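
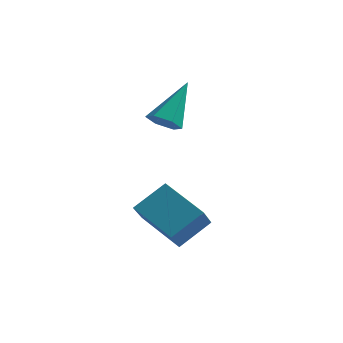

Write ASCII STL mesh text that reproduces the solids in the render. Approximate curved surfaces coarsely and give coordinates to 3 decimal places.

solid 
facet normal -0.562 -0.591 -0.579
outer loop
vertex 2.844 -3.237 -1.425
vertex 1.215 -2.489 -0.608
vertex 2.808 -2.212 -2.436
endloop
endfacet
facet normal 0.827 -0.380 -0.415
outer loop
vertex 3.685 -1.291 -1.532
vertex 2.844 -3.237 -1.425
vertex 2.808 -2.212 -2.436
endloop
endfacet
facet normal -0.562 -0.590 -0.579
outer loop
vertex 2.808 -2.212 -2.436
vertex 1.215 -2.489 -0.608
vertex 1.179 -1.463 -1.618
endloop
endfacet
facet normal -0.025 0.712 -0.702
outer loop
vertex 1.179 -1.463 -1.618
vertex 3.685 -1.291 -1.532
vertex 2.808 -2.212 -2.436
endloop
endfacet
facet normal 0.025 -0.712 0.702
outer loop
vertex 2.844 -3.237 -1.425
vertex 2.092 -1.568 0.296
vertex 1.215 -2.489 -0.608
endloop
endfacet
facet normal 0.826 -0.380 -0.415
outer loop
vertex 3.721 -2.317 -0.522
vertex 2.844 -3.237 -1.425
vertex 3.685 -1.291 -1.532
endloop
endfacet
facet normal 0.025 -0.712 0.702
outer loop
vertex 3.721 -2.317 -0.522
vertex 2.092 -1.568 0.296
vertex 2.844 -3.237 -1.425
endloop
endfacet
facet normal -0.827 0.380 0.415
outer loop
vertex 1.215 -2.489 -0.608
vertex 2.092 -1.568 0.296
vertex 1.179 -1.463 -1.618
endloop
endfacet
facet normal -0.025 0.712 -0.702
outer loop
vertex 2.056 -0.543 -0.715
vertex 3.685 -1.291 -1.532
vertex 1.179 -1.463 -1.618
endloop
endfacet
facet normal -0.826 0.380 0.415
outer loop
vertex 1.179 -1.463 -1.618
vertex 2.092 -1.568 0.296
vertex 2.056 -0.543 -0.715
endloop
endfacet
facet normal 0.562 0.590 0.580
outer loop
vertex 2.056 -0.543 -0.715
vertex 3.721 -2.317 -0.522
vertex 3.685 -1.291 -1.532
endloop
endfacet
facet normal 0.562 0.591 0.579
outer loop
vertex 2.092 -1.568 0.296
vertex 3.721 -2.317 -0.522
vertex 2.056 -0.543 -0.715
endloop
endfacet
facet normal -0.208 -0.678 -0.705
outer loop
vertex 1.611 0.658 2.298
vertex 1.137 1.121 1.992
vertex 1.836 1.124 1.783
endloop
endfacet
facet normal 0.949 -0.158 0.272
outer loop
vertex 1.611 0.658 2.298
vertex 1.836 1.124 1.783
vertex 1.583 2.579 3.508
endloop
endfacet
facet normal -0.208 -0.678 -0.705
outer loop
vertex 1.836 1.124 1.783
vertex 1.137 1.121 1.992
vertex 1.362 1.587 1.477
endloop
endfacet
facet normal 0.760 0.547 -0.350
outer loop
vertex 1.836 1.124 1.783
vertex 1.362 1.587 1.477
vertex 1.583 2.579 3.508
endloop
endfacet
facet normal -0.207 -0.679 -0.705
outer loop
vertex 1.362 1.587 1.477
vertex 1.137 1.121 1.992
vertex 0.662 1.584 1.686
endloop
endfacet
facet normal -0.130 0.896 -0.424
outer loop
vertex 1.362 1.587 1.477
vertex 0.662 1.584 1.686
vertex 1.583 2.579 3.508
endloop
endfacet
facet normal -0.208 -0.679 -0.704
outer loop
vertex 0.662 1.584 1.686
vertex 1.137 1.121 1.992
vertex 0.438 1.118 2.201
endloop
endfacet
facet normal -0.832 0.540 0.126
outer loop
vertex 0.662 1.584 1.686
vertex 0.438 1.118 2.201
vertex 1.583 2.579 3.508
endloop
endfacet
facet normal -0.208 -0.678 -0.705
outer loop
vertex 0.438 1.118 2.201
vertex 1.137 1.121 1.992
vertex 0.912 0.655 2.507
endloop
endfacet
facet normal -0.643 -0.165 0.748
outer loop
vertex 0.438 1.118 2.201
vertex 0.912 0.655 2.507
vertex 1.583 2.579 3.508
endloop
endfacet
facet normal -0.208 -0.678 -0.705
outer loop
vertex 0.912 0.655 2.507
vertex 1.137 1.121 1.992
vertex 1.611 0.658 2.298
endloop
endfacet
facet normal 0.248 -0.514 0.821
outer loop
vertex 0.912 0.655 2.507
vertex 1.611 0.658 2.298
vertex 1.583 2.579 3.508
endloop
endfacet

endsolid


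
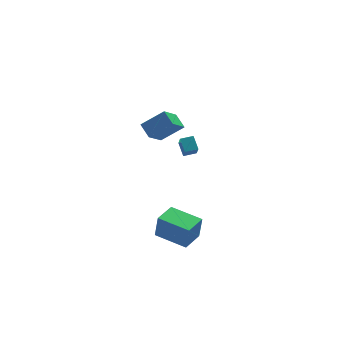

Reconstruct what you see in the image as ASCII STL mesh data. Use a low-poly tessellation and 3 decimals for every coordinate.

solid 
facet normal -0.559 -0.509 0.655
outer loop
vertex -0.466 -0.389 4.761
vertex -0.708 0.54 5.276
vertex -1.864 -0.181 3.729
endloop
endfacet
facet normal 0.222 -0.853 -0.473
outer loop
vertex -0.852 0.74 2.544
vertex -0.466 -0.389 4.761
vertex -1.864 -0.181 3.729
endloop
endfacet
facet normal -0.559 -0.509 0.655
outer loop
vertex -1.864 -0.181 3.729
vertex -0.708 0.54 5.276
vertex -2.106 0.749 4.245
endloop
endfacet
facet normal -0.799 0.119 -0.590
outer loop
vertex -2.106 0.749 4.245
vertex -0.852 0.74 2.544
vertex -1.864 -0.181 3.729
endloop
endfacet
facet normal 0.799 -0.119 0.590
outer loop
vertex -0.466 -0.389 4.761
vertex 0.304 1.461 4.091
vertex -0.708 0.54 5.276
endloop
endfacet
facet normal 0.221 -0.853 -0.473
outer loop
vertex 0.546 0.531 3.575
vertex -0.466 -0.389 4.761
vertex -0.852 0.74 2.544
endloop
endfacet
facet normal 0.799 -0.119 0.589
outer loop
vertex 0.546 0.531 3.575
vertex 0.304 1.461 4.091
vertex -0.466 -0.389 4.761
endloop
endfacet
facet normal -0.222 0.853 0.473
outer loop
vertex -0.708 0.54 5.276
vertex 0.304 1.461 4.091
vertex -2.106 0.749 4.245
endloop
endfacet
facet normal -0.799 0.119 -0.590
outer loop
vertex -1.094 1.669 3.059
vertex -0.852 0.74 2.544
vertex -2.106 0.749 4.245
endloop
endfacet
facet normal -0.222 0.853 0.472
outer loop
vertex -2.106 0.749 4.245
vertex 0.304 1.461 4.091
vertex -1.094 1.669 3.059
endloop
endfacet
facet normal 0.559 0.509 -0.655
outer loop
vertex -1.094 1.669 3.059
vertex 0.546 0.531 3.575
vertex -0.852 0.74 2.544
endloop
endfacet
facet normal 0.559 0.509 -0.655
outer loop
vertex 0.304 1.461 4.091
vertex 0.546 0.531 3.575
vertex -1.094 1.669 3.059
endloop
endfacet
facet normal -0.994 0.019 -0.103
outer loop
vertex 1.033 1.991 0.082
vertex 0.985 2.84 0.697
vertex 1.14 2.655 -0.826
endloop
endfacet
facet normal 0.047 -0.809 -0.586
outer loop
vertex 1.995 2.64 -0.737
vertex 1.033 1.991 0.082
vertex 1.14 2.655 -0.826
endloop
endfacet
facet normal -0.994 0.017 -0.103
outer loop
vertex 1.14 2.655 -0.826
vertex 0.985 2.84 0.697
vertex 1.091 3.504 -0.211
endloop
endfacet
facet normal 0.094 0.588 -0.804
outer loop
vertex 1.091 3.504 -0.211
vertex 1.995 2.64 -0.737
vertex 1.14 2.655 -0.826
endloop
endfacet
facet normal -0.094 -0.588 0.804
outer loop
vertex 1.033 1.991 0.082
vertex 1.84 2.825 0.786
vertex 0.985 2.84 0.697
endloop
endfacet
facet normal 0.047 -0.809 -0.586
outer loop
vertex 1.889 1.976 0.171
vertex 1.033 1.991 0.082
vertex 1.995 2.64 -0.737
endloop
endfacet
facet normal -0.094 -0.588 0.804
outer loop
vertex 1.889 1.976 0.171
vertex 1.84 2.825 0.786
vertex 1.033 1.991 0.082
endloop
endfacet
facet normal -0.047 0.809 0.586
outer loop
vertex 0.985 2.84 0.697
vertex 1.84 2.825 0.786
vertex 1.091 3.504 -0.211
endloop
endfacet
facet normal 0.094 0.588 -0.804
outer loop
vertex 1.947 3.489 -0.122
vertex 1.995 2.64 -0.737
vertex 1.091 3.504 -0.211
endloop
endfacet
facet normal -0.047 0.809 0.586
outer loop
vertex 1.091 3.504 -0.211
vertex 1.84 2.825 0.786
vertex 1.947 3.489 -0.122
endloop
endfacet
facet normal 0.995 -0.018 0.103
outer loop
vertex 1.947 3.489 -0.122
vertex 1.889 1.976 0.171
vertex 1.995 2.64 -0.737
endloop
endfacet
facet normal 0.994 -0.018 0.104
outer loop
vertex 1.84 2.825 0.786
vertex 1.889 1.976 0.171
vertex 1.947 3.489 -0.122
endloop
endfacet
facet normal -0.737 -0.674 0.053
outer loop
vertex -0.235 -2.964 -3.127
vertex -1.691 -1.356 -2.91
vertex -0.406 -2.903 -4.727
endloop
endfacet
facet normal 0.668 -0.738 -0.100
outer loop
vertex 0.751 -1.844 -4.81
vertex -0.235 -2.964 -3.127
vertex -0.406 -2.903 -4.727
endloop
endfacet
facet normal -0.737 -0.674 0.053
outer loop
vertex -0.406 -2.903 -4.727
vertex -1.691 -1.356 -2.91
vertex -1.862 -1.294 -4.51
endloop
endfacet
facet normal -0.106 0.038 -0.994
outer loop
vertex -1.862 -1.294 -4.51
vertex 0.751 -1.844 -4.81
vertex -0.406 -2.903 -4.727
endloop
endfacet
facet normal 0.106 -0.038 0.994
outer loop
vertex -0.235 -2.964 -3.127
vertex -0.534 -0.297 -2.993
vertex -1.691 -1.356 -2.91
endloop
endfacet
facet normal 0.668 -0.738 -0.100
outer loop
vertex 0.922 -1.906 -3.21
vertex -0.235 -2.964 -3.127
vertex 0.751 -1.844 -4.81
endloop
endfacet
facet normal 0.106 -0.038 0.994
outer loop
vertex 0.922 -1.906 -3.21
vertex -0.534 -0.297 -2.993
vertex -0.235 -2.964 -3.127
endloop
endfacet
facet normal -0.668 0.738 0.100
outer loop
vertex -1.691 -1.356 -2.91
vertex -0.534 -0.297 -2.993
vertex -1.862 -1.294 -4.51
endloop
endfacet
facet normal -0.106 0.038 -0.994
outer loop
vertex -0.705 -0.236 -4.593
vertex 0.751 -1.844 -4.81
vertex -1.862 -1.294 -4.51
endloop
endfacet
facet normal -0.668 0.738 0.099
outer loop
vertex -1.862 -1.294 -4.51
vertex -0.534 -0.297 -2.993
vertex -0.705 -0.236 -4.593
endloop
endfacet
facet normal 0.737 0.674 -0.053
outer loop
vertex -0.705 -0.236 -4.593
vertex 0.922 -1.906 -3.21
vertex 0.751 -1.844 -4.81
endloop
endfacet
facet normal 0.737 0.674 -0.053
outer loop
vertex -0.534 -0.297 -2.993
vertex 0.922 -1.906 -3.21
vertex -0.705 -0.236 -4.593
endloop
endfacet

endsolid


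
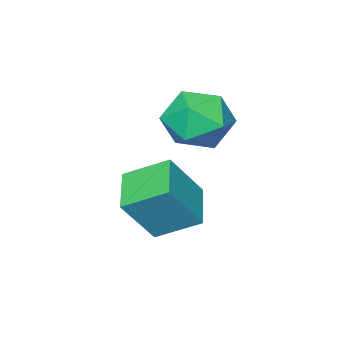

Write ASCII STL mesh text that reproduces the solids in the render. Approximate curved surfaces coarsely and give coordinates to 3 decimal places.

solid 
facet normal -0.886 0.218 0.409
outer loop
vertex -3.971 -3.215 -0.642
vertex -4.019 -4.359 -0.136
vertex -3.494 -3.416 0.498
endloop
endfacet
facet normal -0.484 0.805 0.344
outer loop
vertex -3.971 -3.215 -0.642
vertex -3.494 -3.416 0.498
vertex -2.879 -2.696 -0.32
endloop
endfacet
facet normal -0.318 0.883 -0.346
outer loop
vertex -3.971 -3.215 -0.642
vertex -2.879 -2.696 -0.32
vertex -3.023 -3.194 -1.459
endloop
endfacet
facet normal -0.617 0.345 -0.707
outer loop
vertex -3.971 -3.215 -0.642
vertex -3.023 -3.194 -1.459
vertex -3.728 -4.222 -1.345
endloop
endfacet
facet normal -0.968 -0.066 -0.241
outer loop
vertex -3.971 -3.215 -0.642
vertex -3.728 -4.222 -1.345
vertex -4.019 -4.359 -0.136
endloop
endfacet
facet normal 0.122 0.698 0.706
outer loop
vertex -2.879 -2.696 -0.32
vertex -3.494 -3.416 0.498
vertex -2.252 -3.518 0.385
endloop
endfacet
facet normal -0.529 -0.251 0.811
outer loop
vertex -3.494 -3.416 0.498
vertex -4.019 -4.359 -0.136
vertex -2.957 -4.546 0.499
endloop
endfacet
facet normal -0.662 -0.710 -0.240
outer loop
vertex -4.019 -4.359 -0.136
vertex -3.728 -4.222 -1.345
vertex -3.101 -5.044 -0.64
endloop
endfacet
facet normal -0.094 -0.046 -0.995
outer loop
vertex -3.728 -4.222 -1.345
vertex -3.023 -3.194 -1.459
vertex -2.486 -4.324 -1.458
endloop
endfacet
facet normal 0.390 0.824 -0.410
outer loop
vertex -3.023 -3.194 -1.459
vertex -2.879 -2.696 -0.32
vertex -1.961 -3.381 -0.824
endloop
endfacet
facet normal 0.617 -0.345 0.707
outer loop
vertex -2.009 -4.525 -0.318
vertex -2.252 -3.518 0.385
vertex -2.957 -4.546 0.499
endloop
endfacet
facet normal 0.318 -0.883 0.346
outer loop
vertex -2.009 -4.525 -0.318
vertex -2.957 -4.546 0.499
vertex -3.101 -5.044 -0.64
endloop
endfacet
facet normal 0.484 -0.805 -0.344
outer loop
vertex -2.009 -4.525 -0.318
vertex -3.101 -5.044 -0.64
vertex -2.486 -4.324 -1.458
endloop
endfacet
facet normal 0.886 -0.218 -0.409
outer loop
vertex -2.009 -4.525 -0.318
vertex -2.486 -4.324 -1.458
vertex -1.961 -3.381 -0.824
endloop
endfacet
facet normal 0.968 0.066 0.241
outer loop
vertex -2.009 -4.525 -0.318
vertex -1.961 -3.381 -0.824
vertex -2.252 -3.518 0.385
endloop
endfacet
facet normal 0.094 0.046 0.995
outer loop
vertex -2.957 -4.546 0.499
vertex -2.252 -3.518 0.385
vertex -3.494 -3.416 0.498
endloop
endfacet
facet normal -0.390 -0.824 0.410
outer loop
vertex -3.101 -5.044 -0.64
vertex -2.957 -4.546 0.499
vertex -4.019 -4.359 -0.136
endloop
endfacet
facet normal -0.122 -0.698 -0.706
outer loop
vertex -2.486 -4.324 -1.458
vertex -3.101 -5.044 -0.64
vertex -3.728 -4.222 -1.345
endloop
endfacet
facet normal 0.529 0.251 -0.811
outer loop
vertex -1.961 -3.381 -0.824
vertex -2.486 -4.324 -1.458
vertex -3.023 -3.194 -1.459
endloop
endfacet
facet normal 0.662 0.710 0.240
outer loop
vertex -2.252 -3.518 0.385
vertex -1.961 -3.381 -0.824
vertex -2.879 -2.696 -0.32
endloop
endfacet
facet normal -0.499 0.726 0.474
outer loop
vertex -1.568 -3.601 -1.575
vertex -0.474 -2.502 -2.107
vertex -2.648 -3.301 -3.17
endloop
endfacet
facet normal -0.667 -0.671 0.325
outer loop
vertex -1.826 -4.498 -3.953
vertex -1.568 -3.601 -1.575
vertex -2.648 -3.301 -3.17
endloop
endfacet
facet normal -0.499 0.726 0.474
outer loop
vertex -2.648 -3.301 -3.17
vertex -0.474 -2.502 -2.107
vertex -1.554 -2.201 -3.703
endloop
endfacet
facet normal -0.554 0.155 -0.818
outer loop
vertex -1.554 -2.201 -3.703
vertex -1.826 -4.498 -3.953
vertex -2.648 -3.301 -3.17
endloop
endfacet
facet normal 0.554 -0.155 0.818
outer loop
vertex -1.568 -3.601 -1.575
vertex 0.348 -3.699 -2.89
vertex -0.474 -2.502 -2.107
endloop
endfacet
facet normal -0.667 -0.670 0.325
outer loop
vertex -0.746 -4.799 -2.357
vertex -1.568 -3.601 -1.575
vertex -1.826 -4.498 -3.953
endloop
endfacet
facet normal 0.554 -0.154 0.818
outer loop
vertex -0.746 -4.799 -2.357
vertex 0.348 -3.699 -2.89
vertex -1.568 -3.601 -1.575
endloop
endfacet
facet normal 0.667 0.671 -0.325
outer loop
vertex -0.474 -2.502 -2.107
vertex 0.348 -3.699 -2.89
vertex -1.554 -2.201 -3.703
endloop
endfacet
facet normal -0.553 0.155 -0.818
outer loop
vertex -0.732 -3.399 -4.485
vertex -1.826 -4.498 -3.953
vertex -1.554 -2.201 -3.703
endloop
endfacet
facet normal 0.667 0.670 -0.326
outer loop
vertex -1.554 -2.201 -3.703
vertex 0.348 -3.699 -2.89
vertex -0.732 -3.399 -4.485
endloop
endfacet
facet normal 0.498 -0.726 -0.474
outer loop
vertex -0.732 -3.399 -4.485
vertex -0.746 -4.799 -2.357
vertex -1.826 -4.498 -3.953
endloop
endfacet
facet normal 0.499 -0.726 -0.474
outer loop
vertex 0.348 -3.699 -2.89
vertex -0.746 -4.799 -2.357
vertex -0.732 -3.399 -4.485
endloop
endfacet

endsolid


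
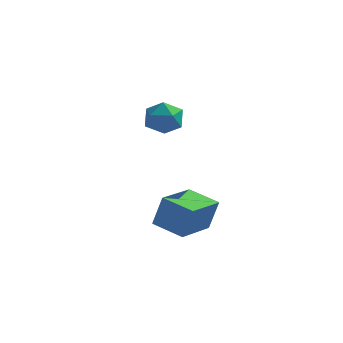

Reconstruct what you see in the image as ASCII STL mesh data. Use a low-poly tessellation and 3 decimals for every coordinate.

solid 
facet normal -0.941 0.256 0.220
outer loop
vertex 0.295 -3.651 -2.992
vertex 0.725 -1.814 -3.293
vertex -0.07 -3.794 -4.388
endloop
endfacet
facet normal -0.225 -0.962 0.157
outer loop
vertex 1.295 -4.166 -4.707
vertex 0.295 -3.651 -2.992
vertex -0.07 -3.794 -4.388
endloop
endfacet
facet normal -0.941 0.256 0.220
outer loop
vertex -0.07 -3.794 -4.388
vertex 0.725 -1.814 -3.293
vertex 0.36 -1.957 -4.689
endloop
endfacet
facet normal -0.252 -0.099 -0.963
outer loop
vertex 0.36 -1.957 -4.689
vertex 1.295 -4.166 -4.707
vertex -0.07 -3.794 -4.388
endloop
endfacet
facet normal 0.252 0.099 0.963
outer loop
vertex 0.295 -3.651 -2.992
vertex 2.09 -2.186 -3.612
vertex 0.725 -1.814 -3.293
endloop
endfacet
facet normal -0.225 -0.962 0.157
outer loop
vertex 1.66 -4.023 -3.311
vertex 0.295 -3.651 -2.992
vertex 1.295 -4.166 -4.707
endloop
endfacet
facet normal 0.252 0.099 0.963
outer loop
vertex 1.66 -4.023 -3.311
vertex 2.09 -2.186 -3.612
vertex 0.295 -3.651 -2.992
endloop
endfacet
facet normal 0.225 0.962 -0.157
outer loop
vertex 0.725 -1.814 -3.293
vertex 2.09 -2.186 -3.612
vertex 0.36 -1.957 -4.689
endloop
endfacet
facet normal -0.252 -0.099 -0.963
outer loop
vertex 1.725 -2.329 -5.008
vertex 1.295 -4.166 -4.707
vertex 0.36 -1.957 -4.689
endloop
endfacet
facet normal 0.225 0.962 -0.157
outer loop
vertex 0.36 -1.957 -4.689
vertex 2.09 -2.186 -3.612
vertex 1.725 -2.329 -5.008
endloop
endfacet
facet normal 0.941 -0.256 -0.220
outer loop
vertex 1.725 -2.329 -5.008
vertex 1.66 -4.023 -3.311
vertex 1.295 -4.166 -4.707
endloop
endfacet
facet normal 0.941 -0.256 -0.220
outer loop
vertex 2.09 -2.186 -3.612
vertex 1.66 -4.023 -3.311
vertex 1.725 -2.329 -5.008
endloop
endfacet
facet normal -0.972 0.104 -0.211
outer loop
vertex -2.221 2.255 -1.521
vertex -2.32 1.324 -1.525
vertex -2.441 1.804 -0.731
endloop
endfacet
facet normal -0.733 0.658 0.172
outer loop
vertex -2.221 2.255 -1.521
vertex -2.441 1.804 -0.731
vertex -1.814 2.498 -0.714
endloop
endfacet
facet normal -0.197 0.962 -0.190
outer loop
vertex -2.221 2.255 -1.521
vertex -1.814 2.498 -0.714
vertex -1.306 2.447 -1.499
endloop
endfacet
facet normal -0.106 0.596 -0.796
outer loop
vertex -2.221 2.255 -1.521
vertex -1.306 2.447 -1.499
vertex -1.619 1.722 -2.0
endloop
endfacet
facet normal -0.585 0.066 -0.808
outer loop
vertex -2.221 2.255 -1.521
vertex -1.619 1.722 -2.0
vertex -2.32 1.324 -1.525
endloop
endfacet
facet normal -0.469 0.405 0.785
outer loop
vertex -1.814 2.498 -0.714
vertex -2.441 1.804 -0.731
vertex -1.661 1.718 -0.22
endloop
endfacet
facet normal -0.855 -0.491 0.166
outer loop
vertex -2.441 1.804 -0.731
vertex -2.32 1.324 -1.525
vertex -1.974 0.993 -0.721
endloop
endfacet
facet normal -0.229 -0.553 -0.801
outer loop
vertex -2.32 1.324 -1.525
vertex -1.619 1.722 -2.0
vertex -1.466 0.942 -1.506
endloop
endfacet
facet normal 0.545 0.304 -0.781
outer loop
vertex -1.619 1.722 -2.0
vertex -1.306 2.447 -1.499
vertex -0.839 1.636 -1.489
endloop
endfacet
facet normal 0.397 0.896 0.198
outer loop
vertex -1.306 2.447 -1.499
vertex -1.814 2.498 -0.714
vertex -0.96 2.116 -0.695
endloop
endfacet
facet normal 0.106 -0.596 0.796
outer loop
vertex -1.059 1.185 -0.699
vertex -1.661 1.718 -0.22
vertex -1.974 0.993 -0.721
endloop
endfacet
facet normal 0.197 -0.962 0.190
outer loop
vertex -1.059 1.185 -0.699
vertex -1.974 0.993 -0.721
vertex -1.466 0.942 -1.506
endloop
endfacet
facet normal 0.733 -0.658 -0.172
outer loop
vertex -1.059 1.185 -0.699
vertex -1.466 0.942 -1.506
vertex -0.839 1.636 -1.489
endloop
endfacet
facet normal 0.972 -0.104 0.211
outer loop
vertex -1.059 1.185 -0.699
vertex -0.839 1.636 -1.489
vertex -0.96 2.116 -0.695
endloop
endfacet
facet normal 0.585 -0.066 0.808
outer loop
vertex -1.059 1.185 -0.699
vertex -0.96 2.116 -0.695
vertex -1.661 1.718 -0.22
endloop
endfacet
facet normal -0.545 -0.304 0.781
outer loop
vertex -1.974 0.993 -0.721
vertex -1.661 1.718 -0.22
vertex -2.441 1.804 -0.731
endloop
endfacet
facet normal -0.397 -0.896 -0.198
outer loop
vertex -1.466 0.942 -1.506
vertex -1.974 0.993 -0.721
vertex -2.32 1.324 -1.525
endloop
endfacet
facet normal 0.469 -0.405 -0.785
outer loop
vertex -0.839 1.636 -1.489
vertex -1.466 0.942 -1.506
vertex -1.619 1.722 -2.0
endloop
endfacet
facet normal 0.855 0.491 -0.166
outer loop
vertex -0.96 2.116 -0.695
vertex -0.839 1.636 -1.489
vertex -1.306 2.447 -1.499
endloop
endfacet
facet normal 0.229 0.553 0.801
outer loop
vertex -1.661 1.718 -0.22
vertex -0.96 2.116 -0.695
vertex -1.814 2.498 -0.714
endloop
endfacet

endsolid


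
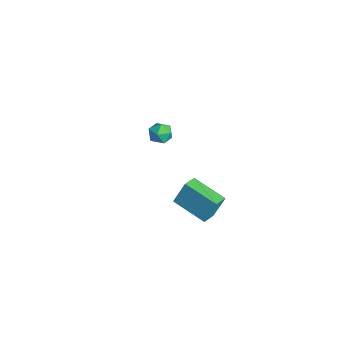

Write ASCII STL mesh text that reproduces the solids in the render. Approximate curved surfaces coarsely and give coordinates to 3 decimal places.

solid 
facet normal 0.133 0.655 0.744
outer loop
vertex -2.988 1.264 0.654
vertex -2.858 0.749 1.084
vertex -2.347 1.041 0.736
endloop
endfacet
facet normal 0.313 0.943 0.117
outer loop
vertex -2.988 1.264 0.654
vertex -2.347 1.041 0.736
vertex -2.578 1.195 0.111
endloop
endfacet
facet normal -0.257 0.915 -0.310
outer loop
vertex -2.988 1.264 0.654
vertex -2.578 1.195 0.111
vertex -3.232 0.999 0.074
endloop
endfacet
facet normal -0.790 0.611 0.053
outer loop
vertex -2.988 1.264 0.654
vertex -3.232 0.999 0.074
vertex -3.405 0.723 0.675
endloop
endfacet
facet normal -0.548 0.450 0.705
outer loop
vertex -2.988 1.264 0.654
vertex -3.405 0.723 0.675
vertex -2.858 0.749 1.084
endloop
endfacet
facet normal 0.825 0.537 -0.173
outer loop
vertex -2.578 1.195 0.111
vertex -2.347 1.041 0.736
vertex -2.195 0.637 0.205
endloop
endfacet
facet normal 0.534 0.070 0.843
outer loop
vertex -2.347 1.041 0.736
vertex -2.858 0.749 1.084
vertex -2.368 0.361 0.806
endloop
endfacet
facet normal -0.570 -0.260 0.779
outer loop
vertex -2.858 0.749 1.084
vertex -3.405 0.723 0.675
vertex -3.022 0.165 0.769
endloop
endfacet
facet normal -0.961 0.001 -0.276
outer loop
vertex -3.405 0.723 0.675
vertex -3.232 0.999 0.074
vertex -3.253 0.319 0.144
endloop
endfacet
facet normal -0.099 0.494 -0.864
outer loop
vertex -3.232 0.999 0.074
vertex -2.578 1.195 0.111
vertex -2.742 0.611 -0.204
endloop
endfacet
facet normal 0.790 -0.611 -0.053
outer loop
vertex -2.612 0.096 0.226
vertex -2.195 0.637 0.205
vertex -2.368 0.361 0.806
endloop
endfacet
facet normal 0.257 -0.915 0.310
outer loop
vertex -2.612 0.096 0.226
vertex -2.368 0.361 0.806
vertex -3.022 0.165 0.769
endloop
endfacet
facet normal -0.313 -0.943 -0.117
outer loop
vertex -2.612 0.096 0.226
vertex -3.022 0.165 0.769
vertex -3.253 0.319 0.144
endloop
endfacet
facet normal -0.133 -0.655 -0.744
outer loop
vertex -2.612 0.096 0.226
vertex -3.253 0.319 0.144
vertex -2.742 0.611 -0.204
endloop
endfacet
facet normal 0.548 -0.450 -0.705
outer loop
vertex -2.612 0.096 0.226
vertex -2.742 0.611 -0.204
vertex -2.195 0.637 0.205
endloop
endfacet
facet normal 0.961 -0.001 0.276
outer loop
vertex -2.368 0.361 0.806
vertex -2.195 0.637 0.205
vertex -2.347 1.041 0.736
endloop
endfacet
facet normal 0.099 -0.494 0.864
outer loop
vertex -3.022 0.165 0.769
vertex -2.368 0.361 0.806
vertex -2.858 0.749 1.084
endloop
endfacet
facet normal -0.825 -0.537 0.173
outer loop
vertex -3.253 0.319 0.144
vertex -3.022 0.165 0.769
vertex -3.405 0.723 0.675
endloop
endfacet
facet normal -0.534 -0.070 -0.843
outer loop
vertex -2.742 0.611 -0.204
vertex -3.253 0.319 0.144
vertex -3.232 0.999 0.074
endloop
endfacet
facet normal 0.570 0.260 -0.779
outer loop
vertex -2.195 0.637 0.205
vertex -2.742 0.611 -0.204
vertex -2.578 1.195 0.111
endloop
endfacet
facet normal -0.584 0.744 -0.326
outer loop
vertex 2.413 0.274 1.904
vertex 3.872 1.195 1.392
vertex 2.355 -0.281 0.741
endloop
endfacet
facet normal -0.811 -0.511 0.284
outer loop
vertex 2.868 -0.935 1.028
vertex 2.413 0.274 1.904
vertex 2.355 -0.281 0.741
endloop
endfacet
facet normal -0.584 0.744 -0.326
outer loop
vertex 2.355 -0.281 0.741
vertex 3.872 1.195 1.392
vertex 3.814 0.64 0.229
endloop
endfacet
facet normal -0.045 -0.431 -0.901
outer loop
vertex 3.814 0.64 0.229
vertex 2.868 -0.935 1.028
vertex 2.355 -0.281 0.741
endloop
endfacet
facet normal 0.045 0.431 0.901
outer loop
vertex 2.413 0.274 1.904
vertex 4.385 0.541 1.679
vertex 3.872 1.195 1.392
endloop
endfacet
facet normal -0.811 -0.511 0.284
outer loop
vertex 2.926 -0.38 2.191
vertex 2.413 0.274 1.904
vertex 2.868 -0.935 1.028
endloop
endfacet
facet normal 0.045 0.431 0.901
outer loop
vertex 2.926 -0.38 2.191
vertex 4.385 0.541 1.679
vertex 2.413 0.274 1.904
endloop
endfacet
facet normal 0.811 0.511 -0.284
outer loop
vertex 3.872 1.195 1.392
vertex 4.385 0.541 1.679
vertex 3.814 0.64 0.229
endloop
endfacet
facet normal -0.045 -0.431 -0.901
outer loop
vertex 4.327 -0.014 0.516
vertex 2.868 -0.935 1.028
vertex 3.814 0.64 0.229
endloop
endfacet
facet normal 0.811 0.511 -0.284
outer loop
vertex 3.814 0.64 0.229
vertex 4.385 0.541 1.679
vertex 4.327 -0.014 0.516
endloop
endfacet
facet normal 0.584 -0.744 0.326
outer loop
vertex 4.327 -0.014 0.516
vertex 2.926 -0.38 2.191
vertex 2.868 -0.935 1.028
endloop
endfacet
facet normal 0.584 -0.744 0.326
outer loop
vertex 4.385 0.541 1.679
vertex 2.926 -0.38 2.191
vertex 4.327 -0.014 0.516
endloop
endfacet

endsolid


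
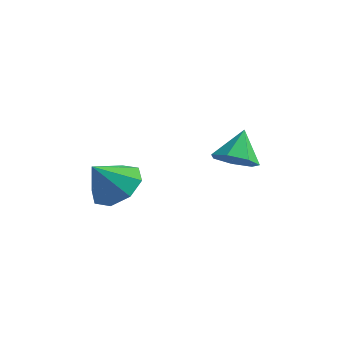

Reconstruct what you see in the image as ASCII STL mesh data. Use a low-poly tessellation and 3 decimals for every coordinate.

solid 
facet normal 0.357 0.500 -0.789
outer loop
vertex -1.138 -2.895 0.31
vertex -1.862 -2.395 0.299
vertex -1.075 -2.342 0.689
endloop
endfacet
facet normal 0.575 -0.506 0.643
outer loop
vertex -1.138 -2.895 0.31
vertex -1.075 -2.342 0.689
vertex -2.298 -3.005 1.261
endloop
endfacet
facet normal 0.357 0.500 -0.789
outer loop
vertex -1.075 -2.342 0.689
vertex -1.862 -2.395 0.299
vertex -1.473 -1.82 0.84
endloop
endfacet
facet normal 0.404 0.044 0.914
outer loop
vertex -1.075 -2.342 0.689
vertex -1.473 -1.82 0.84
vertex -2.298 -3.005 1.261
endloop
endfacet
facet normal 0.358 0.500 -0.789
outer loop
vertex -1.473 -1.82 0.84
vertex -1.862 -2.395 0.299
vertex -2.099 -1.635 0.673
endloop
endfacet
facet normal -0.122 0.406 0.906
outer loop
vertex -1.473 -1.82 0.84
vertex -2.099 -1.635 0.673
vertex -2.298 -3.005 1.261
endloop
endfacet
facet normal 0.358 0.500 -0.789
outer loop
vertex -2.099 -1.635 0.673
vertex -1.862 -2.395 0.299
vertex -2.586 -1.895 0.287
endloop
endfacet
facet normal -0.690 0.368 0.623
outer loop
vertex -2.099 -1.635 0.673
vertex -2.586 -1.895 0.287
vertex -2.298 -3.005 1.261
endloop
endfacet
facet normal 0.358 0.500 -0.789
outer loop
vertex -2.586 -1.895 0.287
vertex -1.862 -2.395 0.299
vertex -2.649 -2.448 -0.092
endloop
endfacet
facet normal -0.971 -0.048 0.232
outer loop
vertex -2.586 -1.895 0.287
vertex -2.649 -2.448 -0.092
vertex -2.298 -3.005 1.261
endloop
endfacet
facet normal 0.358 0.500 -0.788
outer loop
vertex -2.649 -2.448 -0.092
vertex -1.862 -2.395 0.299
vertex -2.25 -2.97 -0.242
endloop
endfacet
facet normal -0.799 -0.600 -0.039
outer loop
vertex -2.649 -2.448 -0.092
vertex -2.25 -2.97 -0.242
vertex -2.298 -3.005 1.261
endloop
endfacet
facet normal 0.358 0.500 -0.788
outer loop
vertex -2.25 -2.97 -0.242
vertex -1.862 -2.395 0.299
vertex -1.624 -3.155 -0.075
endloop
endfacet
facet normal -0.276 -0.961 -0.031
outer loop
vertex -2.25 -2.97 -0.242
vertex -1.624 -3.155 -0.075
vertex -2.298 -3.005 1.261
endloop
endfacet
facet normal 0.357 0.500 -0.789
outer loop
vertex -1.624 -3.155 -0.075
vertex -1.862 -2.395 0.299
vertex -1.138 -2.895 0.31
endloop
endfacet
facet normal 0.294 -0.922 0.252
outer loop
vertex -1.624 -3.155 -0.075
vertex -1.138 -2.895 0.31
vertex -2.298 -3.005 1.261
endloop
endfacet
facet normal 0.072 -0.664 -0.744
outer loop
vertex 0.84 0.543 0.597
vertex 0.243 0.852 0.263
vertex 0.968 1.025 0.179
endloop
endfacet
facet normal 0.817 0.239 0.525
outer loop
vertex 0.84 0.543 0.597
vertex 0.968 1.025 0.179
vertex 0.157 1.648 1.157
endloop
endfacet
facet normal 0.072 -0.664 -0.745
outer loop
vertex 0.968 1.025 0.179
vertex 0.243 0.852 0.263
vertex 0.551 1.377 -0.175
endloop
endfacet
facet normal 0.630 0.776 0.029
outer loop
vertex 0.968 1.025 0.179
vertex 0.551 1.377 -0.175
vertex 0.157 1.648 1.157
endloop
endfacet
facet normal 0.073 -0.664 -0.744
outer loop
vertex 0.551 1.377 -0.175
vertex 0.243 0.852 0.263
vertex -0.098 1.333 -0.199
endloop
endfacet
facet normal -0.058 0.975 -0.216
outer loop
vertex 0.551 1.377 -0.175
vertex -0.098 1.333 -0.199
vertex 0.157 1.648 1.157
endloop
endfacet
facet normal 0.072 -0.664 -0.744
outer loop
vertex -0.098 1.333 -0.199
vertex 0.243 0.852 0.263
vertex -0.49 0.927 0.125
endloop
endfacet
facet normal -0.728 0.685 -0.022
outer loop
vertex -0.098 1.333 -0.199
vertex -0.49 0.927 0.125
vertex 0.157 1.648 1.157
endloop
endfacet
facet normal 0.072 -0.664 -0.744
outer loop
vertex -0.49 0.927 0.125
vertex 0.243 0.852 0.263
vertex -0.33 0.464 0.554
endloop
endfacet
facet normal -0.878 0.125 0.463
outer loop
vertex -0.49 0.927 0.125
vertex -0.33 0.464 0.554
vertex 0.157 1.648 1.157
endloop
endfacet
facet normal 0.072 -0.664 -0.744
outer loop
vertex -0.33 0.464 0.554
vertex 0.243 0.852 0.263
vertex 0.262 0.293 0.764
endloop
endfacet
facet normal -0.392 -0.284 0.875
outer loop
vertex -0.33 0.464 0.554
vertex 0.262 0.293 0.764
vertex 0.157 1.648 1.157
endloop
endfacet
facet normal 0.072 -0.664 -0.744
outer loop
vertex 0.262 0.293 0.764
vertex 0.243 0.852 0.263
vertex 0.84 0.543 0.597
endloop
endfacet
facet normal 0.362 -0.234 0.902
outer loop
vertex 0.262 0.293 0.764
vertex 0.84 0.543 0.597
vertex 0.157 1.648 1.157
endloop
endfacet

endsolid


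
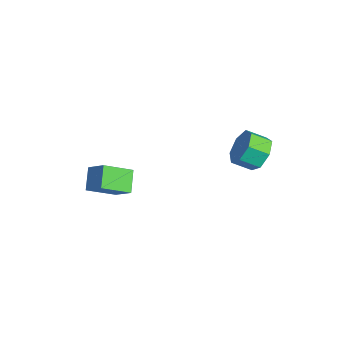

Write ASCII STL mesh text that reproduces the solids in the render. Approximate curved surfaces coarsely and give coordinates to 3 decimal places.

solid 
facet normal -0.676 -0.421 -0.605
outer loop
vertex -3.398 -4.062 -3.959
vertex -4.43 -3.661 -3.086
vertex -3.562 -2.46 -4.889
endloop
endfacet
facet normal 0.732 -0.284 -0.619
outer loop
vertex -2.63 -1.879 -4.054
vertex -3.398 -4.062 -3.959
vertex -3.562 -2.46 -4.889
endloop
endfacet
facet normal -0.675 -0.421 -0.606
outer loop
vertex -3.562 -2.46 -4.889
vertex -4.43 -3.661 -3.086
vertex -4.594 -2.059 -4.017
endloop
endfacet
facet normal -0.088 0.861 -0.501
outer loop
vertex -4.594 -2.059 -4.017
vertex -2.63 -1.879 -4.054
vertex -3.562 -2.46 -4.889
endloop
endfacet
facet normal 0.089 -0.861 0.500
outer loop
vertex -3.398 -4.062 -3.959
vertex -3.498 -3.08 -2.251
vertex -4.43 -3.661 -3.086
endloop
endfacet
facet normal 0.732 -0.285 -0.619
outer loop
vertex -2.466 -3.481 -3.123
vertex -3.398 -4.062 -3.959
vertex -2.63 -1.879 -4.054
endloop
endfacet
facet normal 0.088 -0.861 0.500
outer loop
vertex -2.466 -3.481 -3.123
vertex -3.498 -3.08 -2.251
vertex -3.398 -4.062 -3.959
endloop
endfacet
facet normal -0.732 0.285 0.619
outer loop
vertex -4.43 -3.661 -3.086
vertex -3.498 -3.08 -2.251
vertex -4.594 -2.059 -4.017
endloop
endfacet
facet normal -0.088 0.861 -0.500
outer loop
vertex -3.662 -1.478 -3.181
vertex -2.63 -1.879 -4.054
vertex -4.594 -2.059 -4.017
endloop
endfacet
facet normal -0.732 0.284 0.619
outer loop
vertex -4.594 -2.059 -4.017
vertex -3.498 -3.08 -2.251
vertex -3.662 -1.478 -3.181
endloop
endfacet
facet normal 0.676 0.421 0.605
outer loop
vertex -3.662 -1.478 -3.181
vertex -2.466 -3.481 -3.123
vertex -2.63 -1.879 -4.054
endloop
endfacet
facet normal 0.675 0.421 0.606
outer loop
vertex -3.498 -3.08 -2.251
vertex -2.466 -3.481 -3.123
vertex -3.662 -1.478 -3.181
endloop
endfacet
facet normal 0.234 0.832 -0.504
outer loop
vertex 1.38 3.188 0.032
vertex 0.988 3.771 0.813
vertex 1.969 3.419 0.687
endloop
endfacet
facet normal 0.726 -0.494 -0.479
outer loop
vertex 1.38 3.188 0.032
vertex 1.969 3.419 0.687
vertex 1.104 2.206 0.627
endloop
endfacet
facet normal 0.726 -0.494 -0.478
outer loop
vertex 1.104 2.206 0.627
vertex 1.969 3.419 0.687
vertex 1.693 2.438 1.282
endloop
endfacet
facet normal -0.233 -0.831 0.504
outer loop
vertex 1.104 2.206 0.627
vertex 1.693 2.438 1.282
vertex 0.712 2.789 1.407
endloop
endfacet
facet normal 0.234 0.832 -0.504
outer loop
vertex 1.969 3.419 0.687
vertex 0.988 3.771 0.813
vertex 1.82 3.915 1.437
endloop
endfacet
facet normal 0.958 -0.110 0.263
outer loop
vertex 1.969 3.419 0.687
vertex 1.82 3.915 1.437
vertex 1.693 2.438 1.282
endloop
endfacet
facet normal 0.958 -0.110 0.264
outer loop
vertex 1.693 2.438 1.282
vertex 1.82 3.915 1.437
vertex 1.544 2.934 2.031
endloop
endfacet
facet normal -0.233 -0.831 0.504
outer loop
vertex 1.693 2.438 1.282
vertex 1.544 2.934 2.031
vertex 0.712 2.789 1.407
endloop
endfacet
facet normal 0.234 0.832 -0.504
outer loop
vertex 1.82 3.915 1.437
vertex 0.988 3.771 0.813
vertex 1.044 4.302 1.716
endloop
endfacet
facet normal 0.469 0.357 0.808
outer loop
vertex 1.82 3.915 1.437
vertex 1.044 4.302 1.716
vertex 1.544 2.934 2.031
endloop
endfacet
facet normal 0.470 0.358 0.807
outer loop
vertex 1.544 2.934 2.031
vertex 1.044 4.302 1.716
vertex 0.768 3.321 2.311
endloop
endfacet
facet normal -0.233 -0.832 0.504
outer loop
vertex 1.544 2.934 2.031
vertex 0.768 3.321 2.311
vertex 0.712 2.789 1.407
endloop
endfacet
facet normal 0.234 0.832 -0.504
outer loop
vertex 1.044 4.302 1.716
vertex 0.988 3.771 0.813
vertex 0.226 4.289 1.315
endloop
endfacet
facet normal -0.373 0.556 0.743
outer loop
vertex 1.044 4.302 1.716
vertex 0.226 4.289 1.315
vertex 0.768 3.321 2.311
endloop
endfacet
facet normal -0.373 0.556 0.743
outer loop
vertex 0.768 3.321 2.311
vertex 0.226 4.289 1.315
vertex -0.05 3.308 1.91
endloop
endfacet
facet normal -0.234 -0.832 0.504
outer loop
vertex 0.768 3.321 2.311
vertex -0.05 3.308 1.91
vertex 0.712 2.789 1.407
endloop
endfacet
facet normal 0.234 0.832 -0.504
outer loop
vertex 0.226 4.289 1.315
vertex 0.988 3.771 0.813
vertex -0.018 3.886 0.536
endloop
endfacet
facet normal -0.935 0.335 0.119
outer loop
vertex 0.226 4.289 1.315
vertex -0.018 3.886 0.536
vertex -0.05 3.308 1.91
endloop
endfacet
facet normal -0.935 0.335 0.119
outer loop
vertex -0.05 3.308 1.91
vertex -0.018 3.886 0.536
vertex -0.294 2.904 1.13
endloop
endfacet
facet normal -0.234 -0.832 0.504
outer loop
vertex -0.05 3.308 1.91
vertex -0.294 2.904 1.13
vertex 0.712 2.789 1.407
endloop
endfacet
facet normal 0.234 0.831 -0.505
outer loop
vertex -0.018 3.886 0.536
vertex 0.988 3.771 0.813
vertex 0.495 3.395 -0.035
endloop
endfacet
facet normal -0.792 -0.137 -0.594
outer loop
vertex -0.018 3.886 0.536
vertex 0.495 3.395 -0.035
vertex -0.294 2.904 1.13
endloop
endfacet
facet normal -0.792 -0.137 -0.594
outer loop
vertex -0.294 2.904 1.13
vertex 0.495 3.395 -0.035
vertex 0.219 2.414 0.559
endloop
endfacet
facet normal -0.234 -0.832 0.504
outer loop
vertex -0.294 2.904 1.13
vertex 0.219 2.414 0.559
vertex 0.712 2.789 1.407
endloop
endfacet
facet normal 0.233 0.832 -0.504
outer loop
vertex 0.495 3.395 -0.035
vertex 0.988 3.771 0.813
vertex 1.38 3.188 0.032
endloop
endfacet
facet normal -0.053 -0.506 -0.861
outer loop
vertex 0.495 3.395 -0.035
vertex 1.38 3.188 0.032
vertex 0.219 2.414 0.559
endloop
endfacet
facet normal -0.053 -0.507 -0.861
outer loop
vertex 0.219 2.414 0.559
vertex 1.38 3.188 0.032
vertex 1.104 2.206 0.627
endloop
endfacet
facet normal -0.234 -0.831 0.504
outer loop
vertex 0.219 2.414 0.559
vertex 1.104 2.206 0.627
vertex 0.712 2.789 1.407
endloop
endfacet

endsolid


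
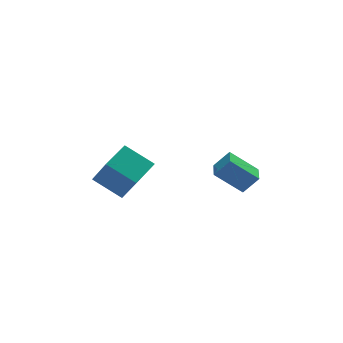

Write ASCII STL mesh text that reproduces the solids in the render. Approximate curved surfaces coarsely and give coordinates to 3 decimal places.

solid 
facet normal -0.705 0.301 0.642
outer loop
vertex 1.766 -1.677 -1.42
vertex 2.219 -0.399 -1.521
vertex 0.921 -1.459 -2.45
endloop
endfacet
facet normal -0.333 -0.940 0.074
outer loop
vertex 2.381 -2.081 -3.779
vertex 1.766 -1.677 -1.42
vertex 0.921 -1.459 -2.45
endloop
endfacet
facet normal -0.705 0.301 0.642
outer loop
vertex 0.921 -1.459 -2.45
vertex 2.219 -0.399 -1.521
vertex 1.374 -0.181 -2.551
endloop
endfacet
facet normal -0.626 0.162 -0.763
outer loop
vertex 1.374 -0.181 -2.551
vertex 2.381 -2.081 -3.779
vertex 0.921 -1.459 -2.45
endloop
endfacet
facet normal 0.626 -0.162 0.763
outer loop
vertex 1.766 -1.677 -1.42
vertex 3.679 -1.021 -2.85
vertex 2.219 -0.399 -1.521
endloop
endfacet
facet normal -0.333 -0.940 0.074
outer loop
vertex 3.226 -2.299 -2.749
vertex 1.766 -1.677 -1.42
vertex 2.381 -2.081 -3.779
endloop
endfacet
facet normal 0.626 -0.162 0.763
outer loop
vertex 3.226 -2.299 -2.749
vertex 3.679 -1.021 -2.85
vertex 1.766 -1.677 -1.42
endloop
endfacet
facet normal 0.333 0.940 -0.074
outer loop
vertex 2.219 -0.399 -1.521
vertex 3.679 -1.021 -2.85
vertex 1.374 -0.181 -2.551
endloop
endfacet
facet normal -0.626 0.162 -0.763
outer loop
vertex 2.834 -0.803 -3.88
vertex 2.381 -2.081 -3.779
vertex 1.374 -0.181 -2.551
endloop
endfacet
facet normal 0.333 0.940 -0.074
outer loop
vertex 1.374 -0.181 -2.551
vertex 3.679 -1.021 -2.85
vertex 2.834 -0.803 -3.88
endloop
endfacet
facet normal 0.705 -0.301 -0.642
outer loop
vertex 2.834 -0.803 -3.88
vertex 3.226 -2.299 -2.749
vertex 2.381 -2.081 -3.779
endloop
endfacet
facet normal 0.705 -0.301 -0.642
outer loop
vertex 3.679 -1.021 -2.85
vertex 3.226 -2.299 -2.749
vertex 2.834 -0.803 -3.88
endloop
endfacet
facet normal -0.647 0.557 0.521
outer loop
vertex -4.959 -0.877 -0.769
vertex -3.512 0.381 -0.317
vertex -5.401 0.27 -2.545
endloop
endfacet
facet normal -0.735 -0.638 -0.229
outer loop
vertex -4.088 -0.861 -3.603
vertex -4.959 -0.877 -0.769
vertex -5.401 0.27 -2.545
endloop
endfacet
facet normal -0.647 0.557 0.521
outer loop
vertex -5.401 0.27 -2.545
vertex -3.512 0.381 -0.317
vertex -3.954 1.528 -2.093
endloop
endfacet
facet normal -0.205 0.531 -0.822
outer loop
vertex -3.954 1.528 -2.093
vertex -4.088 -0.861 -3.603
vertex -5.401 0.27 -2.545
endloop
endfacet
facet normal 0.205 -0.531 0.822
outer loop
vertex -4.959 -0.877 -0.769
vertex -2.199 -0.75 -1.375
vertex -3.512 0.381 -0.317
endloop
endfacet
facet normal -0.735 -0.638 -0.229
outer loop
vertex -3.646 -2.008 -1.827
vertex -4.959 -0.877 -0.769
vertex -4.088 -0.861 -3.603
endloop
endfacet
facet normal 0.205 -0.531 0.822
outer loop
vertex -3.646 -2.008 -1.827
vertex -2.199 -0.75 -1.375
vertex -4.959 -0.877 -0.769
endloop
endfacet
facet normal 0.735 0.638 0.229
outer loop
vertex -3.512 0.381 -0.317
vertex -2.199 -0.75 -1.375
vertex -3.954 1.528 -2.093
endloop
endfacet
facet normal -0.205 0.531 -0.822
outer loop
vertex -2.641 0.397 -3.151
vertex -4.088 -0.861 -3.603
vertex -3.954 1.528 -2.093
endloop
endfacet
facet normal 0.735 0.638 0.229
outer loop
vertex -3.954 1.528 -2.093
vertex -2.199 -0.75 -1.375
vertex -2.641 0.397 -3.151
endloop
endfacet
facet normal 0.647 -0.557 -0.521
outer loop
vertex -2.641 0.397 -3.151
vertex -3.646 -2.008 -1.827
vertex -4.088 -0.861 -3.603
endloop
endfacet
facet normal 0.647 -0.557 -0.521
outer loop
vertex -2.199 -0.75 -1.375
vertex -3.646 -2.008 -1.827
vertex -2.641 0.397 -3.151
endloop
endfacet

endsolid


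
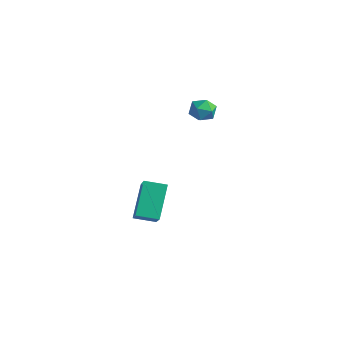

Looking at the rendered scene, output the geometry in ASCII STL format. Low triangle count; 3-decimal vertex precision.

solid 
facet normal -0.715 0.648 -0.261
outer loop
vertex -0.432 2.877 1.856
vertex -0.917 2.415 2.037
vertex -0.677 2.868 2.505
endloop
endfacet
facet normal -0.131 0.991 -0.036
outer loop
vertex -0.432 2.877 1.856
vertex -0.677 2.868 2.505
vertex 0.002 2.954 2.392
endloop
endfacet
facet normal 0.415 0.791 -0.450
outer loop
vertex -0.432 2.877 1.856
vertex 0.002 2.954 2.392
vertex 0.183 2.554 1.855
endloop
endfacet
facet normal 0.169 0.325 -0.930
outer loop
vertex -0.432 2.877 1.856
vertex 0.183 2.554 1.855
vertex -0.385 2.22 1.635
endloop
endfacet
facet normal -0.529 0.236 -0.815
outer loop
vertex -0.432 2.877 1.856
vertex -0.385 2.22 1.635
vertex -0.917 2.415 2.037
endloop
endfacet
facet normal 0.006 0.777 0.630
outer loop
vertex 0.002 2.954 2.392
vertex -0.677 2.868 2.505
vertex -0.215 2.54 2.905
endloop
endfacet
facet normal -0.938 0.222 0.266
outer loop
vertex -0.677 2.868 2.505
vertex -0.917 2.415 2.037
vertex -0.783 2.206 2.685
endloop
endfacet
facet normal -0.638 -0.445 -0.629
outer loop
vertex -0.917 2.415 2.037
vertex -0.385 2.22 1.635
vertex -0.602 1.806 2.148
endloop
endfacet
facet normal 0.493 -0.301 -0.816
outer loop
vertex -0.385 2.22 1.635
vertex 0.183 2.554 1.855
vertex 0.077 1.892 2.035
endloop
endfacet
facet normal 0.890 0.454 -0.038
outer loop
vertex 0.183 2.554 1.855
vertex 0.002 2.954 2.392
vertex 0.317 2.345 2.503
endloop
endfacet
facet normal -0.169 -0.325 0.930
outer loop
vertex -0.168 1.883 2.684
vertex -0.215 2.54 2.905
vertex -0.783 2.206 2.685
endloop
endfacet
facet normal -0.415 -0.791 0.450
outer loop
vertex -0.168 1.883 2.684
vertex -0.783 2.206 2.685
vertex -0.602 1.806 2.148
endloop
endfacet
facet normal 0.131 -0.991 0.036
outer loop
vertex -0.168 1.883 2.684
vertex -0.602 1.806 2.148
vertex 0.077 1.892 2.035
endloop
endfacet
facet normal 0.715 -0.648 0.261
outer loop
vertex -0.168 1.883 2.684
vertex 0.077 1.892 2.035
vertex 0.317 2.345 2.503
endloop
endfacet
facet normal 0.529 -0.236 0.815
outer loop
vertex -0.168 1.883 2.684
vertex 0.317 2.345 2.503
vertex -0.215 2.54 2.905
endloop
endfacet
facet normal -0.493 0.301 0.816
outer loop
vertex -0.783 2.206 2.685
vertex -0.215 2.54 2.905
vertex -0.677 2.868 2.505
endloop
endfacet
facet normal -0.890 -0.454 0.038
outer loop
vertex -0.602 1.806 2.148
vertex -0.783 2.206 2.685
vertex -0.917 2.415 2.037
endloop
endfacet
facet normal -0.006 -0.777 -0.630
outer loop
vertex 0.077 1.892 2.035
vertex -0.602 1.806 2.148
vertex -0.385 2.22 1.635
endloop
endfacet
facet normal 0.938 -0.222 -0.266
outer loop
vertex 0.317 2.345 2.503
vertex 0.077 1.892 2.035
vertex 0.183 2.554 1.855
endloop
endfacet
facet normal 0.638 0.445 0.629
outer loop
vertex -0.215 2.54 2.905
vertex 0.317 2.345 2.503
vertex 0.002 2.954 2.392
endloop
endfacet
facet normal -0.358 0.607 0.710
outer loop
vertex 1.836 -3.197 1.651
vertex 2.584 -2.531 1.459
vertex 0.594 -2.223 0.191
endloop
endfacet
facet normal -0.733 -0.653 0.188
outer loop
vertex 1.236 -3.309 -1.079
vertex 1.836 -3.197 1.651
vertex 0.594 -2.223 0.191
endloop
endfacet
facet normal -0.358 0.607 0.710
outer loop
vertex 0.594 -2.223 0.191
vertex 2.584 -2.531 1.459
vertex 1.342 -1.557 -0.001
endloop
endfacet
facet normal -0.578 0.453 -0.679
outer loop
vertex 1.342 -1.557 -0.001
vertex 1.236 -3.309 -1.079
vertex 0.594 -2.223 0.191
endloop
endfacet
facet normal 0.578 -0.453 0.679
outer loop
vertex 1.836 -3.197 1.651
vertex 3.226 -3.617 0.189
vertex 2.584 -2.531 1.459
endloop
endfacet
facet normal -0.733 -0.653 0.188
outer loop
vertex 2.478 -4.283 0.381
vertex 1.836 -3.197 1.651
vertex 1.236 -3.309 -1.079
endloop
endfacet
facet normal 0.578 -0.453 0.679
outer loop
vertex 2.478 -4.283 0.381
vertex 3.226 -3.617 0.189
vertex 1.836 -3.197 1.651
endloop
endfacet
facet normal 0.733 0.653 -0.188
outer loop
vertex 2.584 -2.531 1.459
vertex 3.226 -3.617 0.189
vertex 1.342 -1.557 -0.001
endloop
endfacet
facet normal -0.578 0.453 -0.679
outer loop
vertex 1.984 -2.643 -1.271
vertex 1.236 -3.309 -1.079
vertex 1.342 -1.557 -0.001
endloop
endfacet
facet normal 0.733 0.653 -0.188
outer loop
vertex 1.342 -1.557 -0.001
vertex 3.226 -3.617 0.189
vertex 1.984 -2.643 -1.271
endloop
endfacet
facet normal 0.358 -0.607 -0.710
outer loop
vertex 1.984 -2.643 -1.271
vertex 2.478 -4.283 0.381
vertex 1.236 -3.309 -1.079
endloop
endfacet
facet normal 0.358 -0.607 -0.710
outer loop
vertex 3.226 -3.617 0.189
vertex 2.478 -4.283 0.381
vertex 1.984 -2.643 -1.271
endloop
endfacet

endsolid


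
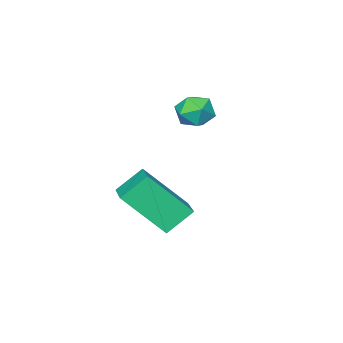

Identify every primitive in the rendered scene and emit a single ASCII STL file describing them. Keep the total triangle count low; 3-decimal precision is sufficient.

solid 
facet normal -0.568 -0.783 -0.253
outer loop
vertex -0.037 2.06 1.359
vertex -0.905 3.138 -0.028
vertex 0.761 1.726 0.601
endloop
endfacet
facet normal 0.443 -0.550 0.708
outer loop
vertex 1.585 2.862 0.968
vertex -0.037 2.06 1.359
vertex 0.761 1.726 0.601
endloop
endfacet
facet normal -0.568 -0.783 -0.254
outer loop
vertex 0.761 1.726 0.601
vertex -0.905 3.138 -0.028
vertex -0.107 2.805 -0.786
endloop
endfacet
facet normal 0.693 -0.290 -0.660
outer loop
vertex -0.107 2.805 -0.786
vertex 1.585 2.862 0.968
vertex 0.761 1.726 0.601
endloop
endfacet
facet normal -0.694 0.290 0.659
outer loop
vertex -0.037 2.06 1.359
vertex -0.081 4.274 0.339
vertex -0.905 3.138 -0.028
endloop
endfacet
facet normal 0.443 -0.550 0.708
outer loop
vertex 0.787 3.195 1.726
vertex -0.037 2.06 1.359
vertex 1.585 2.862 0.968
endloop
endfacet
facet normal -0.693 0.290 0.660
outer loop
vertex 0.787 3.195 1.726
vertex -0.081 4.274 0.339
vertex -0.037 2.06 1.359
endloop
endfacet
facet normal -0.443 0.550 -0.708
outer loop
vertex -0.905 3.138 -0.028
vertex -0.081 4.274 0.339
vertex -0.107 2.805 -0.786
endloop
endfacet
facet normal 0.693 -0.290 -0.659
outer loop
vertex 0.717 3.94 -0.419
vertex 1.585 2.862 0.968
vertex -0.107 2.805 -0.786
endloop
endfacet
facet normal -0.442 0.550 -0.708
outer loop
vertex -0.107 2.805 -0.786
vertex -0.081 4.274 0.339
vertex 0.717 3.94 -0.419
endloop
endfacet
facet normal 0.568 0.783 0.254
outer loop
vertex 0.717 3.94 -0.419
vertex 0.787 3.195 1.726
vertex 1.585 2.862 0.968
endloop
endfacet
facet normal 0.568 0.783 0.253
outer loop
vertex -0.081 4.274 0.339
vertex 0.787 3.195 1.726
vertex 0.717 3.94 -0.419
endloop
endfacet
facet normal -0.766 -0.642 -0.015
outer loop
vertex -3.515 1.385 2.681
vertex -3.075 0.866 2.43
vertex -3.162 0.953 3.145
endloop
endfacet
facet normal -0.851 -0.155 0.502
outer loop
vertex -3.515 1.385 2.681
vertex -3.162 0.953 3.145
vertex -3.213 1.665 3.279
endloop
endfacet
facet normal -0.848 0.491 0.199
outer loop
vertex -3.515 1.385 2.681
vertex -3.213 1.665 3.279
vertex -3.158 2.016 2.647
endloop
endfacet
facet normal -0.762 0.404 -0.505
outer loop
vertex -3.515 1.385 2.681
vertex -3.158 2.016 2.647
vertex -3.072 1.522 2.122
endloop
endfacet
facet normal -0.712 -0.296 -0.637
outer loop
vertex -3.515 1.385 2.681
vertex -3.072 1.522 2.122
vertex -3.075 0.866 2.43
endloop
endfacet
facet normal -0.288 -0.197 0.937
outer loop
vertex -3.213 1.665 3.279
vertex -3.162 0.953 3.145
vertex -2.588 1.318 3.398
endloop
endfacet
facet normal -0.150 -0.983 0.101
outer loop
vertex -3.162 0.953 3.145
vertex -3.075 0.866 2.43
vertex -2.502 0.824 2.873
endloop
endfacet
facet normal -0.063 -0.424 -0.903
outer loop
vertex -3.075 0.866 2.43
vertex -3.072 1.522 2.122
vertex -2.447 1.175 2.241
endloop
endfacet
facet normal -0.146 0.708 -0.691
outer loop
vertex -3.072 1.522 2.122
vertex -3.158 2.016 2.647
vertex -2.498 1.887 2.375
endloop
endfacet
facet normal -0.283 0.849 0.447
outer loop
vertex -3.158 2.016 2.647
vertex -3.213 1.665 3.279
vertex -2.585 1.974 3.09
endloop
endfacet
facet normal 0.762 -0.404 0.505
outer loop
vertex -2.145 1.455 2.839
vertex -2.588 1.318 3.398
vertex -2.502 0.824 2.873
endloop
endfacet
facet normal 0.848 -0.491 -0.199
outer loop
vertex -2.145 1.455 2.839
vertex -2.502 0.824 2.873
vertex -2.447 1.175 2.241
endloop
endfacet
facet normal 0.851 0.155 -0.502
outer loop
vertex -2.145 1.455 2.839
vertex -2.447 1.175 2.241
vertex -2.498 1.887 2.375
endloop
endfacet
facet normal 0.766 0.642 0.015
outer loop
vertex -2.145 1.455 2.839
vertex -2.498 1.887 2.375
vertex -2.585 1.974 3.09
endloop
endfacet
facet normal 0.712 0.296 0.637
outer loop
vertex -2.145 1.455 2.839
vertex -2.585 1.974 3.09
vertex -2.588 1.318 3.398
endloop
endfacet
facet normal 0.146 -0.708 0.691
outer loop
vertex -2.502 0.824 2.873
vertex -2.588 1.318 3.398
vertex -3.162 0.953 3.145
endloop
endfacet
facet normal 0.283 -0.849 -0.447
outer loop
vertex -2.447 1.175 2.241
vertex -2.502 0.824 2.873
vertex -3.075 0.866 2.43
endloop
endfacet
facet normal 0.288 0.197 -0.937
outer loop
vertex -2.498 1.887 2.375
vertex -2.447 1.175 2.241
vertex -3.072 1.522 2.122
endloop
endfacet
facet normal 0.150 0.983 -0.101
outer loop
vertex -2.585 1.974 3.09
vertex -2.498 1.887 2.375
vertex -3.158 2.016 2.647
endloop
endfacet
facet normal 0.063 0.424 0.903
outer loop
vertex -2.588 1.318 3.398
vertex -2.585 1.974 3.09
vertex -3.213 1.665 3.279
endloop
endfacet

endsolid


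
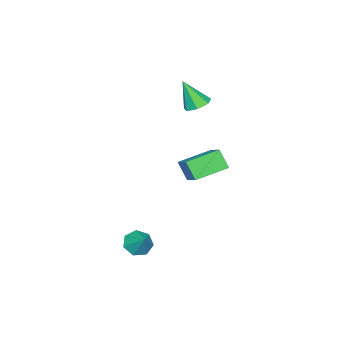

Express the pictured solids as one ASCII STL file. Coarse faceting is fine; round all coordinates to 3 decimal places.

solid 
facet normal -0.425 -0.586 -0.690
outer loop
vertex 3.318 -1.435 -3.752
vertex 2.716 -1.533 -3.298
vertex 2.831 -0.997 -3.824
endloop
endfacet
facet normal 0.663 0.689 -0.293
outer loop
vertex 3.318 -1.435 -3.752
vertex 2.831 -0.997 -3.824
vertex 3.244 -0.807 -2.442
endloop
endfacet
facet normal -0.426 -0.586 -0.690
outer loop
vertex 2.831 -0.997 -3.824
vertex 2.716 -1.533 -3.298
vertex 2.258 -0.962 -3.5
endloop
endfacet
facet normal -0.014 0.991 -0.132
outer loop
vertex 2.831 -0.997 -3.824
vertex 2.258 -0.962 -3.5
vertex 3.244 -0.807 -2.442
endloop
endfacet
facet normal -0.426 -0.586 -0.690
outer loop
vertex 2.258 -0.962 -3.5
vertex 2.716 -1.533 -3.298
vertex 2.03 -1.357 -3.024
endloop
endfacet
facet normal -0.527 0.761 0.379
outer loop
vertex 2.258 -0.962 -3.5
vertex 2.03 -1.357 -3.024
vertex 3.244 -0.807 -2.442
endloop
endfacet
facet normal -0.426 -0.586 -0.690
outer loop
vertex 2.03 -1.357 -3.024
vertex 2.716 -1.533 -3.298
vertex 2.319 -1.885 -2.754
endloop
endfacet
facet normal -0.488 0.171 0.856
outer loop
vertex 2.03 -1.357 -3.024
vertex 2.319 -1.885 -2.754
vertex 3.244 -0.807 -2.442
endloop
endfacet
facet normal -0.426 -0.585 -0.690
outer loop
vertex 2.319 -1.885 -2.754
vertex 2.716 -1.533 -3.298
vertex 2.907 -2.148 -2.894
endloop
endfacet
facet normal 0.074 -0.335 0.939
outer loop
vertex 2.319 -1.885 -2.754
vertex 2.907 -2.148 -2.894
vertex 3.244 -0.807 -2.442
endloop
endfacet
facet normal -0.425 -0.585 -0.690
outer loop
vertex 2.907 -2.148 -2.894
vertex 2.716 -1.533 -3.298
vertex 3.352 -1.948 -3.338
endloop
endfacet
facet normal 0.734 -0.375 0.566
outer loop
vertex 2.907 -2.148 -2.894
vertex 3.352 -1.948 -3.338
vertex 3.244 -0.807 -2.442
endloop
endfacet
facet normal -0.425 -0.585 -0.690
outer loop
vertex 3.352 -1.948 -3.338
vertex 2.716 -1.533 -3.298
vertex 3.318 -1.435 -3.752
endloop
endfacet
facet normal 0.997 0.080 0.018
outer loop
vertex 3.352 -1.948 -3.338
vertex 3.318 -1.435 -3.752
vertex 3.244 -0.807 -2.442
endloop
endfacet
facet normal -0.821 0.535 0.200
outer loop
vertex -3.357 -0.634 0.174
vertex -3.173 0.014 -0.807
vertex -4.165 -1.583 -0.604
endloop
endfacet
facet normal -0.155 -0.544 0.825
outer loop
vertex -2.647 -2.574 -0.973
vertex -3.357 -0.634 0.174
vertex -4.165 -1.583 -0.604
endloop
endfacet
facet normal -0.821 0.535 0.200
outer loop
vertex -4.165 -1.583 -0.604
vertex -3.173 0.014 -0.807
vertex -3.982 -0.936 -1.585
endloop
endfacet
facet normal -0.550 -0.646 -0.529
outer loop
vertex -3.982 -0.936 -1.585
vertex -2.647 -2.574 -0.973
vertex -4.165 -1.583 -0.604
endloop
endfacet
facet normal 0.550 0.646 0.530
outer loop
vertex -3.357 -0.634 0.174
vertex -1.655 -0.977 -1.176
vertex -3.173 0.014 -0.807
endloop
endfacet
facet normal -0.154 -0.544 0.825
outer loop
vertex -1.838 -1.624 -0.195
vertex -3.357 -0.634 0.174
vertex -2.647 -2.574 -0.973
endloop
endfacet
facet normal 0.550 0.646 0.529
outer loop
vertex -1.838 -1.624 -0.195
vertex -1.655 -0.977 -1.176
vertex -3.357 -0.634 0.174
endloop
endfacet
facet normal 0.155 0.544 -0.825
outer loop
vertex -3.173 0.014 -0.807
vertex -1.655 -0.977 -1.176
vertex -3.982 -0.936 -1.585
endloop
endfacet
facet normal -0.550 -0.646 -0.530
outer loop
vertex -2.463 -1.926 -1.954
vertex -2.647 -2.574 -0.973
vertex -3.982 -0.936 -1.585
endloop
endfacet
facet normal 0.155 0.544 -0.824
outer loop
vertex -3.982 -0.936 -1.585
vertex -1.655 -0.977 -1.176
vertex -2.463 -1.926 -1.954
endloop
endfacet
facet normal 0.821 -0.535 -0.200
outer loop
vertex -2.463 -1.926 -1.954
vertex -1.838 -1.624 -0.195
vertex -2.647 -2.574 -0.973
endloop
endfacet
facet normal 0.821 -0.535 -0.200
outer loop
vertex -1.655 -0.977 -1.176
vertex -1.838 -1.624 -0.195
vertex -2.463 -1.926 -1.954
endloop
endfacet
facet normal -0.096 0.446 -0.890
outer loop
vertex -3.29 -1.853 2.734
vertex -3.932 -2.223 2.618
vertex -3.829 -1.554 2.942
endloop
endfacet
facet normal 0.548 0.548 0.632
outer loop
vertex -3.29 -1.853 2.734
vertex -3.829 -1.554 2.942
vertex -3.768 -2.977 4.122
endloop
endfacet
facet normal -0.098 0.446 -0.890
outer loop
vertex -3.829 -1.554 2.942
vertex -3.932 -2.223 2.618
vertex -4.446 -1.759 2.907
endloop
endfacet
facet normal -0.246 0.612 0.751
outer loop
vertex -3.829 -1.554 2.942
vertex -4.446 -1.759 2.907
vertex -3.768 -2.977 4.122
endloop
endfacet
facet normal -0.097 0.446 -0.890
outer loop
vertex -4.446 -1.759 2.907
vertex -3.932 -2.223 2.618
vertex -4.675 -2.313 2.654
endloop
endfacet
facet normal -0.829 0.090 0.553
outer loop
vertex -4.446 -1.759 2.907
vertex -4.675 -2.313 2.654
vertex -3.768 -2.977 4.122
endloop
endfacet
facet normal -0.097 0.446 -0.889
outer loop
vertex -4.675 -2.313 2.654
vertex -3.932 -2.223 2.618
vertex -4.345 -2.799 2.374
endloop
endfacet
facet normal -0.759 -0.623 0.187
outer loop
vertex -4.675 -2.313 2.654
vertex -4.345 -2.799 2.374
vertex -3.768 -2.977 4.122
endloop
endfacet
facet normal -0.097 0.446 -0.890
outer loop
vertex -4.345 -2.799 2.374
vertex -3.932 -2.223 2.618
vertex -3.703 -2.851 2.278
endloop
endfacet
facet normal -0.091 -0.993 -0.071
outer loop
vertex -4.345 -2.799 2.374
vertex -3.703 -2.851 2.278
vertex -3.768 -2.977 4.122
endloop
endfacet
facet normal -0.097 0.446 -0.890
outer loop
vertex -3.703 -2.851 2.278
vertex -3.932 -2.223 2.618
vertex -3.234 -2.43 2.438
endloop
endfacet
facet normal 0.673 -0.739 -0.027
outer loop
vertex -3.703 -2.851 2.278
vertex -3.234 -2.43 2.438
vertex -3.768 -2.977 4.122
endloop
endfacet
facet normal -0.097 0.447 -0.889
outer loop
vertex -3.234 -2.43 2.438
vertex -3.932 -2.223 2.618
vertex -3.29 -1.853 2.734
endloop
endfacet
facet normal 0.957 -0.054 0.286
outer loop
vertex -3.234 -2.43 2.438
vertex -3.29 -1.853 2.734
vertex -3.768 -2.977 4.122
endloop
endfacet

endsolid


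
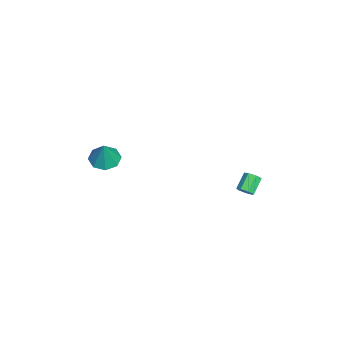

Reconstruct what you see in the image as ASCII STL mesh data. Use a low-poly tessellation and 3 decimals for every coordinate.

solid 
facet normal -0.382 -0.037 -0.924
outer loop
vertex 2.622 -3.078 1.23
vertex 2.141 -3.841 1.459
vertex 1.978 -2.926 1.49
endloop
endfacet
facet normal 0.338 0.885 0.320
outer loop
vertex 2.622 -3.078 1.23
vertex 1.978 -2.926 1.49
vertex 2.779 -3.779 3.001
endloop
endfacet
facet normal -0.382 -0.037 -0.924
outer loop
vertex 1.978 -2.926 1.49
vertex 2.141 -3.841 1.459
vertex 1.429 -3.309 1.732
endloop
endfacet
facet normal -0.279 0.766 0.580
outer loop
vertex 1.978 -2.926 1.49
vertex 1.429 -3.309 1.732
vertex 2.779 -3.779 3.001
endloop
endfacet
facet normal -0.381 -0.037 -0.924
outer loop
vertex 1.429 -3.309 1.732
vertex 2.141 -3.841 1.459
vertex 1.297 -4.004 1.814
endloop
endfacet
facet normal -0.631 0.208 0.748
outer loop
vertex 1.429 -3.309 1.732
vertex 1.297 -4.004 1.814
vertex 2.779 -3.779 3.001
endloop
endfacet
facet normal -0.381 -0.037 -0.924
outer loop
vertex 1.297 -4.004 1.814
vertex 2.141 -3.841 1.459
vertex 1.66 -4.603 1.688
endloop
endfacet
facet normal -0.511 -0.462 0.725
outer loop
vertex 1.297 -4.004 1.814
vertex 1.66 -4.603 1.688
vertex 2.779 -3.779 3.001
endloop
endfacet
facet normal -0.381 -0.037 -0.924
outer loop
vertex 1.66 -4.603 1.688
vertex 2.141 -3.841 1.459
vertex 2.305 -4.756 1.428
endloop
endfacet
facet normal 0.010 -0.851 0.525
outer loop
vertex 1.66 -4.603 1.688
vertex 2.305 -4.756 1.428
vertex 2.779 -3.779 3.001
endloop
endfacet
facet normal -0.381 -0.037 -0.924
outer loop
vertex 2.305 -4.756 1.428
vertex 2.141 -3.841 1.459
vertex 2.854 -4.372 1.186
endloop
endfacet
facet normal 0.628 -0.731 0.265
outer loop
vertex 2.305 -4.756 1.428
vertex 2.854 -4.372 1.186
vertex 2.779 -3.779 3.001
endloop
endfacet
facet normal -0.381 -0.037 -0.924
outer loop
vertex 2.854 -4.372 1.186
vertex 2.141 -3.841 1.459
vertex 2.985 -3.678 1.104
endloop
endfacet
facet normal 0.980 -0.174 0.097
outer loop
vertex 2.854 -4.372 1.186
vertex 2.985 -3.678 1.104
vertex 2.779 -3.779 3.001
endloop
endfacet
facet normal -0.381 -0.037 -0.924
outer loop
vertex 2.985 -3.678 1.104
vertex 2.141 -3.841 1.459
vertex 2.622 -3.078 1.23
endloop
endfacet
facet normal 0.860 0.495 0.120
outer loop
vertex 2.985 -3.678 1.104
vertex 2.622 -3.078 1.23
vertex 2.779 -3.779 3.001
endloop
endfacet
facet normal 0.716 -0.300 -0.631
outer loop
vertex -0.14 3.54 -2.364
vertex -0.401 3.79 -2.779
vertex -0.018 3.995 -2.442
endloop
endfacet
facet normal 0.650 -0.044 0.758
outer loop
vertex -0.14 3.54 -2.364
vertex -0.018 3.995 -2.442
vertex -0.998 3.9 -1.607
endloop
endfacet
facet normal 0.650 -0.046 0.758
outer loop
vertex -0.998 3.9 -1.607
vertex -0.018 3.995 -2.442
vertex -0.876 4.355 -1.684
endloop
endfacet
facet normal -0.716 0.299 0.631
outer loop
vertex -0.998 3.9 -1.607
vertex -0.876 4.355 -1.684
vertex -1.259 4.15 -2.021
endloop
endfacet
facet normal 0.716 -0.300 -0.631
outer loop
vertex -0.018 3.995 -2.442
vertex -0.401 3.79 -2.779
vertex -0.184 4.295 -2.773
endloop
endfacet
facet normal 0.606 0.717 0.346
outer loop
vertex -0.018 3.995 -2.442
vertex -0.184 4.295 -2.773
vertex -0.876 4.355 -1.684
endloop
endfacet
facet normal 0.605 0.717 0.345
outer loop
vertex -0.876 4.355 -1.684
vertex -0.184 4.295 -2.773
vertex -1.042 4.655 -2.016
endloop
endfacet
facet normal -0.716 0.301 0.630
outer loop
vertex -0.876 4.355 -1.684
vertex -1.042 4.655 -2.016
vertex -1.259 4.15 -2.021
endloop
endfacet
facet normal 0.715 -0.300 -0.631
outer loop
vertex -0.184 4.295 -2.773
vertex -0.401 3.79 -2.779
vertex -0.514 4.215 -3.109
endloop
endfacet
facet normal 0.105 0.939 -0.327
outer loop
vertex -0.184 4.295 -2.773
vertex -0.514 4.215 -3.109
vertex -1.042 4.655 -2.016
endloop
endfacet
facet normal 0.105 0.939 -0.327
outer loop
vertex -1.042 4.655 -2.016
vertex -0.514 4.215 -3.109
vertex -1.372 4.575 -2.351
endloop
endfacet
facet normal -0.714 0.301 0.632
outer loop
vertex -1.042 4.655 -2.016
vertex -1.372 4.575 -2.351
vertex -1.259 4.15 -2.021
endloop
endfacet
facet normal 0.715 -0.300 -0.632
outer loop
vertex -0.514 4.215 -3.109
vertex -0.401 3.79 -2.779
vertex -0.759 3.815 -3.196
endloop
endfacet
facet normal -0.475 0.455 -0.753
outer loop
vertex -0.514 4.215 -3.109
vertex -0.759 3.815 -3.196
vertex -1.372 4.575 -2.351
endloop
endfacet
facet normal -0.475 0.455 -0.753
outer loop
vertex -1.372 4.575 -2.351
vertex -0.759 3.815 -3.196
vertex -1.617 4.175 -2.438
endloop
endfacet
facet normal -0.715 0.300 0.632
outer loop
vertex -1.372 4.575 -2.351
vertex -1.617 4.175 -2.438
vertex -1.259 4.15 -2.021
endloop
endfacet
facet normal 0.715 -0.300 -0.632
outer loop
vertex -0.759 3.815 -3.196
vertex -0.401 3.79 -2.779
vertex -0.734 3.396 -2.969
endloop
endfacet
facet normal -0.697 -0.373 -0.612
outer loop
vertex -0.759 3.815 -3.196
vertex -0.734 3.396 -2.969
vertex -1.617 4.175 -2.438
endloop
endfacet
facet normal -0.697 -0.373 -0.612
outer loop
vertex -1.617 4.175 -2.438
vertex -0.734 3.396 -2.969
vertex -1.592 3.756 -2.211
endloop
endfacet
facet normal -0.715 0.300 0.632
outer loop
vertex -1.617 4.175 -2.438
vertex -1.592 3.756 -2.211
vertex -1.259 4.15 -2.021
endloop
endfacet
facet normal 0.715 -0.300 -0.631
outer loop
vertex -0.734 3.396 -2.969
vertex -0.401 3.79 -2.779
vertex -0.459 3.273 -2.599
endloop
endfacet
facet normal -0.395 -0.918 -0.011
outer loop
vertex -0.734 3.396 -2.969
vertex -0.459 3.273 -2.599
vertex -1.592 3.756 -2.211
endloop
endfacet
facet normal -0.395 -0.919 -0.009
outer loop
vertex -1.592 3.756 -2.211
vertex -0.459 3.273 -2.599
vertex -1.317 3.634 -1.841
endloop
endfacet
facet normal -0.715 0.300 0.631
outer loop
vertex -1.592 3.756 -2.211
vertex -1.317 3.634 -1.841
vertex -1.259 4.15 -2.021
endloop
endfacet
facet normal 0.716 -0.300 -0.631
outer loop
vertex -0.459 3.273 -2.599
vertex -0.401 3.79 -2.779
vertex -0.14 3.54 -2.364
endloop
endfacet
facet normal 0.205 -0.773 0.600
outer loop
vertex -0.459 3.273 -2.599
vertex -0.14 3.54 -2.364
vertex -1.317 3.634 -1.841
endloop
endfacet
facet normal 0.205 -0.773 0.600
outer loop
vertex -1.317 3.634 -1.841
vertex -0.14 3.54 -2.364
vertex -0.998 3.9 -1.607
endloop
endfacet
facet normal -0.714 0.301 0.632
outer loop
vertex -1.317 3.634 -1.841
vertex -0.998 3.9 -1.607
vertex -1.259 4.15 -2.021
endloop
endfacet

endsolid


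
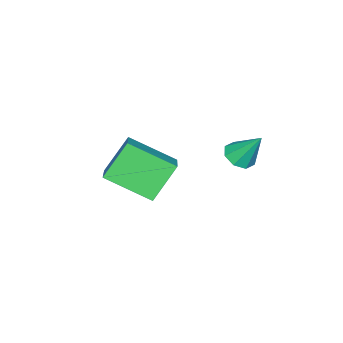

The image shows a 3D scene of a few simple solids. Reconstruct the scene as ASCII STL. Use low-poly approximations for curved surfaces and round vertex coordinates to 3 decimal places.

solid 
facet normal 0.034 -0.560 -0.828
outer loop
vertex 0.63 2.763 1.503
vertex 0.247 2.271 1.82
vertex 0.104 2.836 1.432
endloop
endfacet
facet normal 0.160 0.969 -0.188
outer loop
vertex 0.63 2.763 1.503
vertex 0.104 2.836 1.432
vertex 0.193 3.149 3.12
endloop
endfacet
facet normal 0.034 -0.560 -0.828
outer loop
vertex 0.104 2.836 1.432
vertex 0.247 2.271 1.82
vertex -0.338 2.577 1.589
endloop
endfacet
facet normal -0.535 0.836 -0.127
outer loop
vertex 0.104 2.836 1.432
vertex -0.338 2.577 1.589
vertex 0.193 3.149 3.12
endloop
endfacet
facet normal 0.034 -0.560 -0.828
outer loop
vertex -0.338 2.577 1.589
vertex 0.247 2.271 1.82
vertex -0.438 2.139 1.881
endloop
endfacet
facet normal -0.921 0.339 0.193
outer loop
vertex -0.338 2.577 1.589
vertex -0.438 2.139 1.881
vertex 0.193 3.149 3.12
endloop
endfacet
facet normal 0.034 -0.559 -0.828
outer loop
vertex -0.438 2.139 1.881
vertex 0.247 2.271 1.82
vertex -0.136 1.778 2.137
endloop
endfacet
facet normal -0.776 -0.234 0.586
outer loop
vertex -0.438 2.139 1.881
vertex -0.136 1.778 2.137
vertex 0.193 3.149 3.12
endloop
endfacet
facet normal 0.035 -0.560 -0.828
outer loop
vertex -0.136 1.778 2.137
vertex 0.247 2.271 1.82
vertex 0.39 1.706 2.208
endloop
endfacet
facet normal -0.185 -0.543 0.819
outer loop
vertex -0.136 1.778 2.137
vertex 0.39 1.706 2.208
vertex 0.193 3.149 3.12
endloop
endfacet
facet normal 0.034 -0.560 -0.828
outer loop
vertex 0.39 1.706 2.208
vertex 0.247 2.271 1.82
vertex 0.833 1.964 2.052
endloop
endfacet
facet normal 0.506 -0.410 0.759
outer loop
vertex 0.39 1.706 2.208
vertex 0.833 1.964 2.052
vertex 0.193 3.149 3.12
endloop
endfacet
facet normal 0.035 -0.559 -0.828
outer loop
vertex 0.833 1.964 2.052
vertex 0.247 2.271 1.82
vertex 0.932 2.403 1.76
endloop
endfacet
facet normal 0.895 0.089 0.437
outer loop
vertex 0.833 1.964 2.052
vertex 0.932 2.403 1.76
vertex 0.193 3.149 3.12
endloop
endfacet
facet normal 0.036 -0.561 -0.827
outer loop
vertex 0.932 2.403 1.76
vertex 0.247 2.271 1.82
vertex 0.63 2.763 1.503
endloop
endfacet
facet normal 0.749 0.661 0.045
outer loop
vertex 0.932 2.403 1.76
vertex 0.63 2.763 1.503
vertex 0.193 3.149 3.12
endloop
endfacet
facet normal -0.606 0.212 0.767
outer loop
vertex 0.127 -2.789 0.796
vertex 1.453 -1.945 1.61
vertex -0.46 -0.92 -0.184
endloop
endfacet
facet normal -0.749 -0.477 -0.460
outer loop
vertex 0.667 -1.315 -1.61
vertex 0.127 -2.789 0.796
vertex -0.46 -0.92 -0.184
endloop
endfacet
facet normal -0.605 0.212 0.767
outer loop
vertex -0.46 -0.92 -0.184
vertex 1.453 -1.945 1.61
vertex 0.867 -0.077 0.63
endloop
endfacet
facet normal -0.267 0.853 -0.448
outer loop
vertex 0.867 -0.077 0.63
vertex 0.667 -1.315 -1.61
vertex -0.46 -0.92 -0.184
endloop
endfacet
facet normal 0.268 -0.853 0.448
outer loop
vertex 0.127 -2.789 0.796
vertex 2.58 -2.34 0.184
vertex 1.453 -1.945 1.61
endloop
endfacet
facet normal -0.749 -0.476 -0.460
outer loop
vertex 1.253 -3.183 -0.63
vertex 0.127 -2.789 0.796
vertex 0.667 -1.315 -1.61
endloop
endfacet
facet normal 0.268 -0.853 0.447
outer loop
vertex 1.253 -3.183 -0.63
vertex 2.58 -2.34 0.184
vertex 0.127 -2.789 0.796
endloop
endfacet
facet normal 0.749 0.476 0.460
outer loop
vertex 1.453 -1.945 1.61
vertex 2.58 -2.34 0.184
vertex 0.867 -0.077 0.63
endloop
endfacet
facet normal -0.268 0.853 -0.448
outer loop
vertex 1.993 -0.471 -0.796
vertex 0.667 -1.315 -1.61
vertex 0.867 -0.077 0.63
endloop
endfacet
facet normal 0.749 0.477 0.460
outer loop
vertex 0.867 -0.077 0.63
vertex 2.58 -2.34 0.184
vertex 1.993 -0.471 -0.796
endloop
endfacet
facet normal 0.606 -0.212 -0.767
outer loop
vertex 1.993 -0.471 -0.796
vertex 1.253 -3.183 -0.63
vertex 0.667 -1.315 -1.61
endloop
endfacet
facet normal 0.605 -0.212 -0.767
outer loop
vertex 2.58 -2.34 0.184
vertex 1.253 -3.183 -0.63
vertex 1.993 -0.471 -0.796
endloop
endfacet

endsolid


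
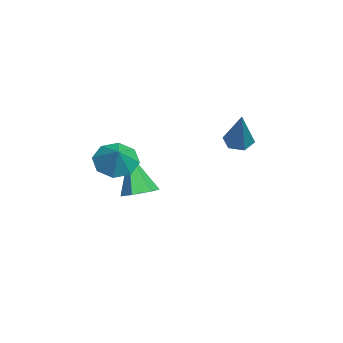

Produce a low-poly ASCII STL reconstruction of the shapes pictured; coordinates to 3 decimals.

solid 
facet normal 0.394 0.196 -0.898
outer loop
vertex -1.819 -0.863 0.142
vertex -2.312 -1.241 -0.157
vertex -2.411 -0.566 -0.053
endloop
endfacet
facet normal 0.191 0.776 0.601
outer loop
vertex -1.819 -0.863 0.142
vertex -2.411 -0.566 -0.053
vertex -3.028 -1.599 1.477
endloop
endfacet
facet normal 0.393 0.196 -0.898
outer loop
vertex -2.411 -0.566 -0.053
vertex -2.312 -1.241 -0.157
vertex -2.904 -0.944 -0.351
endloop
endfacet
facet normal -0.671 0.711 0.209
outer loop
vertex -2.411 -0.566 -0.053
vertex -2.904 -0.944 -0.351
vertex -3.028 -1.599 1.477
endloop
endfacet
facet normal 0.393 0.197 -0.898
outer loop
vertex -2.904 -0.944 -0.351
vertex -2.312 -1.241 -0.157
vertex -2.806 -1.619 -0.456
endloop
endfacet
facet normal -0.986 -0.126 -0.112
outer loop
vertex -2.904 -0.944 -0.351
vertex -2.806 -1.619 -0.456
vertex -3.028 -1.599 1.477
endloop
endfacet
facet normal 0.393 0.197 -0.898
outer loop
vertex -2.806 -1.619 -0.456
vertex -2.312 -1.241 -0.157
vertex -2.214 -1.916 -0.262
endloop
endfacet
facet normal -0.437 -0.898 -0.041
outer loop
vertex -2.806 -1.619 -0.456
vertex -2.214 -1.916 -0.262
vertex -3.028 -1.599 1.477
endloop
endfacet
facet normal 0.393 0.197 -0.898
outer loop
vertex -2.214 -1.916 -0.262
vertex -2.312 -1.241 -0.157
vertex -1.72 -1.537 0.037
endloop
endfacet
facet normal 0.427 -0.833 0.352
outer loop
vertex -2.214 -1.916 -0.262
vertex -1.72 -1.537 0.037
vertex -3.028 -1.599 1.477
endloop
endfacet
facet normal 0.393 0.198 -0.898
outer loop
vertex -1.72 -1.537 0.037
vertex -2.312 -1.241 -0.157
vertex -1.819 -0.863 0.142
endloop
endfacet
facet normal 0.740 0.004 0.672
outer loop
vertex -1.72 -1.537 0.037
vertex -1.819 -0.863 0.142
vertex -3.028 -1.599 1.477
endloop
endfacet
facet normal -0.569 0.000 -0.822
outer loop
vertex -2.738 1.841 1.76
vertex -3.08 2.231 1.997
vertex -2.631 2.396 1.686
endloop
endfacet
facet normal 0.916 -0.221 -0.334
outer loop
vertex -2.738 1.841 1.76
vertex -2.631 2.396 1.686
vertex -1.98 2.229 3.583
endloop
endfacet
facet normal -0.569 0.000 -0.822
outer loop
vertex -2.631 2.396 1.686
vertex -3.08 2.231 1.997
vertex -2.973 2.786 1.923
endloop
endfacet
facet normal 0.686 0.707 -0.173
outer loop
vertex -2.631 2.396 1.686
vertex -2.973 2.786 1.923
vertex -1.98 2.229 3.583
endloop
endfacet
facet normal -0.570 0.000 -0.821
outer loop
vertex -2.973 2.786 1.923
vertex -3.08 2.231 1.997
vertex -3.421 2.62 2.234
endloop
endfacet
facet normal -0.090 0.927 0.365
outer loop
vertex -2.973 2.786 1.923
vertex -3.421 2.62 2.234
vertex -1.98 2.229 3.583
endloop
endfacet
facet normal -0.569 0.002 -0.822
outer loop
vertex -3.421 2.62 2.234
vertex -3.08 2.231 1.997
vertex -3.528 2.065 2.307
endloop
endfacet
facet normal -0.634 0.220 0.741
outer loop
vertex -3.421 2.62 2.234
vertex -3.528 2.065 2.307
vertex -1.98 2.229 3.583
endloop
endfacet
facet normal -0.569 0.001 -0.822
outer loop
vertex -3.528 2.065 2.307
vertex -3.08 2.231 1.997
vertex -3.186 1.676 2.07
endloop
endfacet
facet normal -0.403 -0.708 0.580
outer loop
vertex -3.528 2.065 2.307
vertex -3.186 1.676 2.07
vertex -1.98 2.229 3.583
endloop
endfacet
facet normal -0.569 0.001 -0.822
outer loop
vertex -3.186 1.676 2.07
vertex -3.08 2.231 1.997
vertex -2.738 1.841 1.76
endloop
endfacet
facet normal 0.371 -0.927 0.043
outer loop
vertex -3.186 1.676 2.07
vertex -2.738 1.841 1.76
vertex -1.98 2.229 3.583
endloop
endfacet
facet normal -0.711 -0.066 -0.700
outer loop
vertex 0.834 -2.213 2.073
vertex 0.28 -2.105 2.626
vertex 0.699 -1.629 2.155
endloop
endfacet
facet normal 0.954 0.245 -0.173
outer loop
vertex 0.834 -2.213 2.073
vertex 0.699 -1.629 2.155
vertex 1.02 -2.035 3.354
endloop
endfacet
facet normal -0.710 -0.068 -0.700
outer loop
vertex 0.699 -1.629 2.155
vertex 0.28 -2.105 2.626
vertex 0.318 -1.324 2.512
endloop
endfacet
facet normal 0.665 0.744 0.074
outer loop
vertex 0.699 -1.629 2.155
vertex 0.318 -1.324 2.512
vertex 1.02 -2.035 3.354
endloop
endfacet
facet normal -0.712 -0.067 -0.699
outer loop
vertex 0.318 -1.324 2.512
vertex 0.28 -2.105 2.626
vertex -0.085 -1.477 2.937
endloop
endfacet
facet normal 0.225 0.829 0.512
outer loop
vertex 0.318 -1.324 2.512
vertex -0.085 -1.477 2.937
vertex 1.02 -2.035 3.354
endloop
endfacet
facet normal -0.711 -0.067 -0.700
outer loop
vertex -0.085 -1.477 2.937
vertex 0.28 -2.105 2.626
vertex -0.274 -1.997 3.179
endloop
endfacet
facet normal -0.107 0.451 0.886
outer loop
vertex -0.085 -1.477 2.937
vertex -0.274 -1.997 3.179
vertex 1.02 -2.035 3.354
endloop
endfacet
facet normal -0.711 -0.066 -0.700
outer loop
vertex -0.274 -1.997 3.179
vertex 0.28 -2.105 2.626
vertex -0.139 -2.581 3.097
endloop
endfacet
facet normal -0.137 -0.169 0.976
outer loop
vertex -0.274 -1.997 3.179
vertex -0.139 -2.581 3.097
vertex 1.02 -2.035 3.354
endloop
endfacet
facet normal -0.710 -0.068 -0.700
outer loop
vertex -0.139 -2.581 3.097
vertex 0.28 -2.105 2.626
vertex 0.242 -2.886 2.74
endloop
endfacet
facet normal 0.152 -0.666 0.731
outer loop
vertex -0.139 -2.581 3.097
vertex 0.242 -2.886 2.74
vertex 1.02 -2.035 3.354
endloop
endfacet
facet normal -0.711 -0.068 -0.700
outer loop
vertex 0.242 -2.886 2.74
vertex 0.28 -2.105 2.626
vertex 0.645 -2.733 2.316
endloop
endfacet
facet normal 0.592 -0.751 0.291
outer loop
vertex 0.242 -2.886 2.74
vertex 0.645 -2.733 2.316
vertex 1.02 -2.035 3.354
endloop
endfacet
facet normal -0.711 -0.068 -0.699
outer loop
vertex 0.645 -2.733 2.316
vertex 0.28 -2.105 2.626
vertex 0.834 -2.213 2.073
endloop
endfacet
facet normal 0.924 -0.374 -0.082
outer loop
vertex 0.645 -2.733 2.316
vertex 0.834 -2.213 2.073
vertex 1.02 -2.035 3.354
endloop
endfacet

endsolid
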